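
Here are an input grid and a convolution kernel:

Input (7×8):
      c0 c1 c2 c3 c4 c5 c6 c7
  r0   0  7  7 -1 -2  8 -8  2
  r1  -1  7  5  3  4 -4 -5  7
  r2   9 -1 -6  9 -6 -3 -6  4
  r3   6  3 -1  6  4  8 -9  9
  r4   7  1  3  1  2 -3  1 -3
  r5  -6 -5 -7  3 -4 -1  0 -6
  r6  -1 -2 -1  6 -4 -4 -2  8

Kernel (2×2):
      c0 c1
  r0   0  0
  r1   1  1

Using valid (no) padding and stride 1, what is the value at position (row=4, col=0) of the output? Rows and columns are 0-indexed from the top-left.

The receptive field on the input at this output position is [7 1 / -6 -5]. Elementwise product with the kernel and sum: -6·1 + -5·1.

-11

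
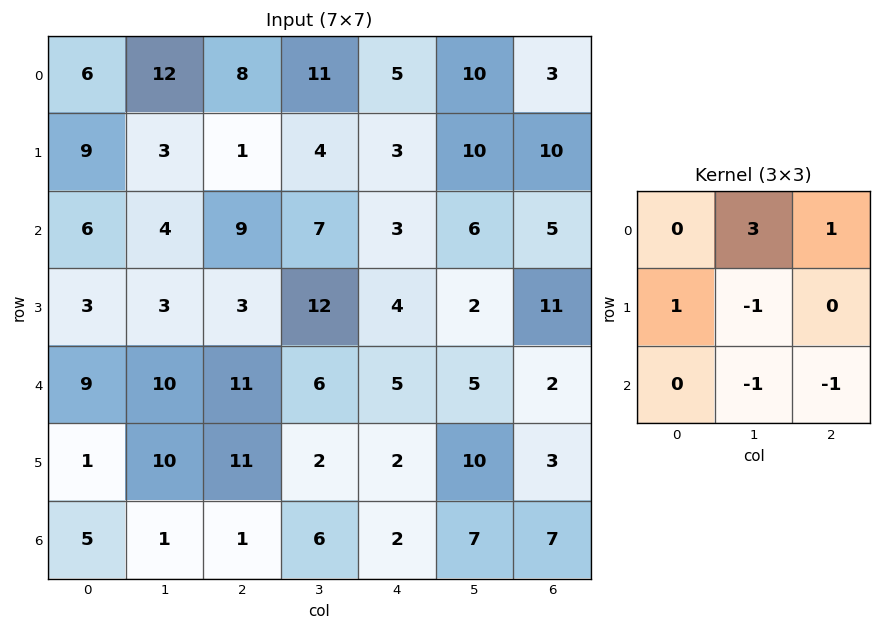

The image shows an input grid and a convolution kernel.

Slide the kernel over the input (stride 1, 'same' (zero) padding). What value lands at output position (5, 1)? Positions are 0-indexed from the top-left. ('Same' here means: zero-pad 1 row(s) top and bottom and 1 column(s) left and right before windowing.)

The receptive field on the zero-padded input at this output position is [9 10 11 / 1 10 11 / 5 1 1]. Elementwise product with the kernel and sum: 10·3 + 11·1 + 1·1 + 10·-1 + 1·-1 + 1·-1.

30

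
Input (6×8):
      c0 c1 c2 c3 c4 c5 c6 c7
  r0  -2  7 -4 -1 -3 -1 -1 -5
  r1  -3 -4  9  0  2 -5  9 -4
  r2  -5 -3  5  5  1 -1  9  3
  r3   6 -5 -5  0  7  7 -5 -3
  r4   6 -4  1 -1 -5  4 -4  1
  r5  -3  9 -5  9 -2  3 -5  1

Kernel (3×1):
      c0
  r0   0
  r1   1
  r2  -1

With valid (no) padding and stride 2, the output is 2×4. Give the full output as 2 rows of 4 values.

Output[0,0]: The receptive field on the input at this output position is [-2 / -3 / -5]. Elementwise product with the kernel and sum: -3·1 + -5·-1.
Output[0,1]: The receptive field on the input at this output position is [-4 / 9 / 5]. Elementwise product with the kernel and sum: 9·1 + 5·-1.

2 4 1 0
0 -6 12 -1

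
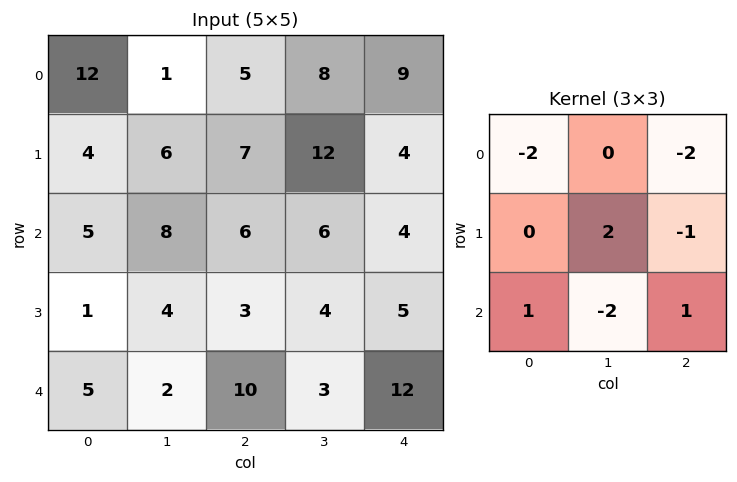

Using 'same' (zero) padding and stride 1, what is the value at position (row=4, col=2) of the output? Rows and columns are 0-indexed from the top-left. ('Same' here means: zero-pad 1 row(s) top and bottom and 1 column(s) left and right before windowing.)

The receptive field on the zero-padded input at this output position is [4 3 4 / 2 10 3 / 0 0 0]. Elementwise product with the kernel and sum: 4·-2 + 4·-2 + 10·2 + 3·-1 + 0·1 + 0·-2 + 0·1.

1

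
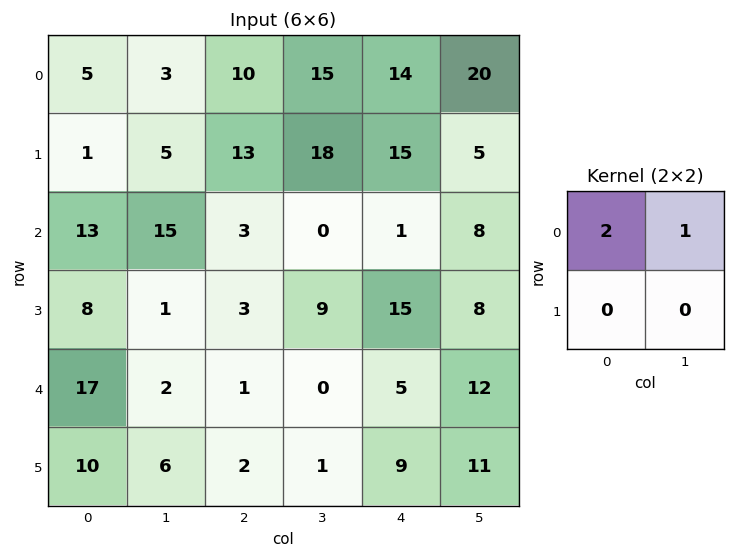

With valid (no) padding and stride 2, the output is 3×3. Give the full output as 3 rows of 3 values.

13 35 48
41 6 10
36 2 22

Output[0,0]: The receptive field on the input at this output position is [5 3 / 1 5]. Elementwise product with the kernel and sum: 5·2 + 3·1.
Output[0,1]: The receptive field on the input at this output position is [10 15 / 13 18]. Elementwise product with the kernel and sum: 10·2 + 15·1.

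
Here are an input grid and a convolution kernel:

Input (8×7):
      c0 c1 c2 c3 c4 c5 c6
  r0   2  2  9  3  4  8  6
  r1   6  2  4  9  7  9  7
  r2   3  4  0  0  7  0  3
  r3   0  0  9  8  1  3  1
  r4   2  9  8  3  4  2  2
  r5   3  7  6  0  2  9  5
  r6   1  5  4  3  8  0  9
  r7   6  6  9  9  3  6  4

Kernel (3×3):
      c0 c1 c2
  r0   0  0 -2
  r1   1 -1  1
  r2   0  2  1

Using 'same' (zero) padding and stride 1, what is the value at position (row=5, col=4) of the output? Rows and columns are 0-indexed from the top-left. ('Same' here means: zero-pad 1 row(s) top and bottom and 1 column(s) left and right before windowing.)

19

The receptive field on the zero-padded input at this output position is [3 4 2 / 0 2 9 / 3 8 0]. Elementwise product with the kernel and sum: 2·-2 + 0·1 + 2·-1 + 9·1 + 8·2 + 0·1.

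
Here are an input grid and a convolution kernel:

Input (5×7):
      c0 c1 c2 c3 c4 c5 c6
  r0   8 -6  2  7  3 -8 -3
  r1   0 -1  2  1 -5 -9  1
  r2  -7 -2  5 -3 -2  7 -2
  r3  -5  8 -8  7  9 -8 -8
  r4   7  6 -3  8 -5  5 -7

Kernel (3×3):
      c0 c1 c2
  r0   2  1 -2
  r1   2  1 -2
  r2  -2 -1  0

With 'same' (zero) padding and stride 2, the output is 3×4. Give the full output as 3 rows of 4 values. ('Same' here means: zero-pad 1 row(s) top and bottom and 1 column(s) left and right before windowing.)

Output[0,0]: The receptive field on the zero-padded input at this output position is [0 0 0 / 0 8 -6 / 0 0 -1]. Elementwise product with the kernel and sum: 0·2 + 0·1 + 0·-2 + 0·2 + 8·1 + -6·-2 + 0·-2 + 0·-1.

20 -24 36 -2
4 -3 -30 19
-26 -13 40 -21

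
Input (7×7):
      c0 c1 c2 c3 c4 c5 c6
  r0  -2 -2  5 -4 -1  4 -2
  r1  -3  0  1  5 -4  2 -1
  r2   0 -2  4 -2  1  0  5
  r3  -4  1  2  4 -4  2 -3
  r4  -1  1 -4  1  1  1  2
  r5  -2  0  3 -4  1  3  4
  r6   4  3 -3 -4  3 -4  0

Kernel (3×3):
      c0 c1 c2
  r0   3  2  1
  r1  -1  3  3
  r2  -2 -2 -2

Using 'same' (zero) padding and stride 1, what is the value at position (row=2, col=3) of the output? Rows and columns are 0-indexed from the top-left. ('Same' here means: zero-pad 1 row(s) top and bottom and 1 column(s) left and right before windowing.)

-2

The receptive field on the zero-padded input at this output position is [1 5 -4 / 4 -2 1 / 2 4 -4]. Elementwise product with the kernel and sum: 1·3 + 5·2 + -4·1 + 4·-1 + -2·3 + 1·3 + 2·-2 + 4·-2 + -4·-2.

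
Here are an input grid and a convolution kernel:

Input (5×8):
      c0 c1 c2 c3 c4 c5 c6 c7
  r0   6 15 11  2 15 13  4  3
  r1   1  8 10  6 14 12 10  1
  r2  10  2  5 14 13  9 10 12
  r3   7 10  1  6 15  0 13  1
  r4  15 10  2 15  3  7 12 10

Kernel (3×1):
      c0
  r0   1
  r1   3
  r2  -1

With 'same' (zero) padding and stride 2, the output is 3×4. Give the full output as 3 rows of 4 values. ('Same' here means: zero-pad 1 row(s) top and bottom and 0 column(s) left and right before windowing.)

17 23 31 2
24 24 38 27
52 7 24 49

Output[0,0]: The receptive field on the zero-padded input at this output position is [0 / 6 / 1]. Elementwise product with the kernel and sum: 0·1 + 6·3 + 1·-1.
Output[0,1]: The receptive field on the zero-padded input at this output position is [0 / 11 / 10]. Elementwise product with the kernel and sum: 0·1 + 11·3 + 10·-1.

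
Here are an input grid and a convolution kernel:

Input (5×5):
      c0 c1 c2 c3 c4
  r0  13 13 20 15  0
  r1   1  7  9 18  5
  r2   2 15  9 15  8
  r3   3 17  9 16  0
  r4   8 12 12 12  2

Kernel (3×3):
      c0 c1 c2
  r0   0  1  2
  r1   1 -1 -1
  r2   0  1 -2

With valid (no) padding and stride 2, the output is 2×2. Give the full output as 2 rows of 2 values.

35 0
-2 32

Output[0,0]: The receptive field on the input at this output position is [13 13 20 / 1 7 9 / 2 15 9]. Elementwise product with the kernel and sum: 13·1 + 20·2 + 1·1 + 7·-1 + 9·-1 + 15·1 + 9·-2.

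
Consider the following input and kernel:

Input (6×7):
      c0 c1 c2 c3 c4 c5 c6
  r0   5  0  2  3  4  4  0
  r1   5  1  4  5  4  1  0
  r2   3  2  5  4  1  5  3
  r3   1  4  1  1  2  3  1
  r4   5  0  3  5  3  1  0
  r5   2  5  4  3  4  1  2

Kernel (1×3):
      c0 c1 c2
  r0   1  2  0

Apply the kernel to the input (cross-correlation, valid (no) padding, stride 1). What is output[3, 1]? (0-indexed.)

6

The receptive field on the input at this output position is [4 1 1]. Elementwise product with the kernel and sum: 4·1 + 1·2.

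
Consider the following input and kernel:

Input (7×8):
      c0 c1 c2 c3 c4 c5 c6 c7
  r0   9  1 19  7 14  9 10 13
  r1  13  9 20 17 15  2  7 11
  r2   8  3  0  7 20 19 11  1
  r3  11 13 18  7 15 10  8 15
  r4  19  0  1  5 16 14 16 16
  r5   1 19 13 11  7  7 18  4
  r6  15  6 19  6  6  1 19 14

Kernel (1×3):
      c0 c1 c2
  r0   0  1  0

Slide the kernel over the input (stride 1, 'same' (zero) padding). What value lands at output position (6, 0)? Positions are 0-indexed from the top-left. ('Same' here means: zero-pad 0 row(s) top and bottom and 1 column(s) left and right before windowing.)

15

The receptive field on the zero-padded input at this output position is [0 15 6]. Elementwise product with the kernel and sum: 15·1.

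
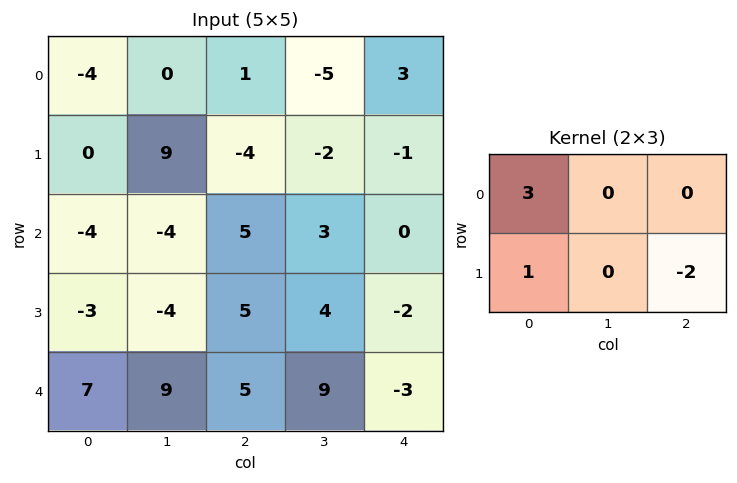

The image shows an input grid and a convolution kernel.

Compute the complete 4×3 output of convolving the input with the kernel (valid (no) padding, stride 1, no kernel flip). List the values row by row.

Output[0,0]: The receptive field on the input at this output position is [-4 0 1 / 0 9 -4]. Elementwise product with the kernel and sum: -4·3 + 0·1 + -4·-2.

-4 13 1
-14 17 -7
-25 -24 24
-12 -21 26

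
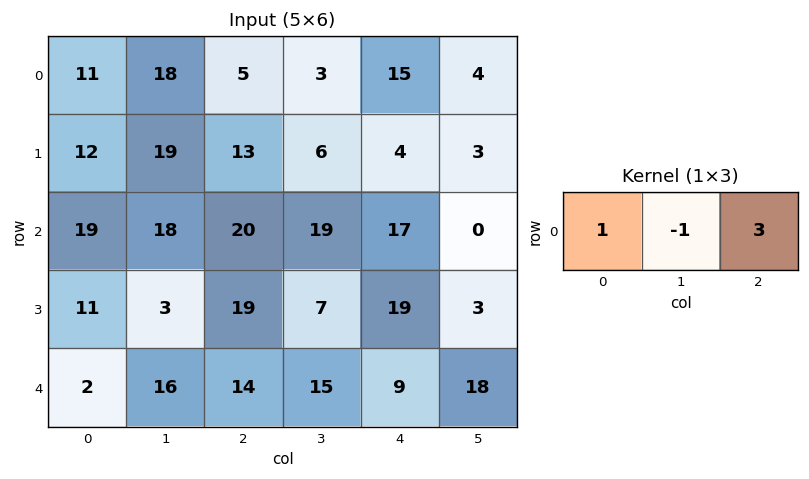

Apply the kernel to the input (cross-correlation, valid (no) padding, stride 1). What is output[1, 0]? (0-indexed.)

32

The receptive field on the input at this output position is [12 19 13]. Elementwise product with the kernel and sum: 12·1 + 19·-1 + 13·3.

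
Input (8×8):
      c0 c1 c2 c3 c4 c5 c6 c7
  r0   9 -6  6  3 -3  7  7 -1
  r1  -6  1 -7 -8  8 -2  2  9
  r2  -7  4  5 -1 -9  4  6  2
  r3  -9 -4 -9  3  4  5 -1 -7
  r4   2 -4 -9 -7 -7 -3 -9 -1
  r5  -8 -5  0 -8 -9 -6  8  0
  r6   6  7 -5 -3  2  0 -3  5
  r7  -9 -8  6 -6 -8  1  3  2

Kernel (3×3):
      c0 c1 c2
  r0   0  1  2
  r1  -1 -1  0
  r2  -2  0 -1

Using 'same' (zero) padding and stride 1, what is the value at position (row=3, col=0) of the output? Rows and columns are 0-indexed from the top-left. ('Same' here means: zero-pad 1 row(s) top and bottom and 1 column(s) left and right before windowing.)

The receptive field on the zero-padded input at this output position is [0 -7 4 / 0 -9 -4 / 0 2 -4]. Elementwise product with the kernel and sum: -7·1 + 4·2 + 0·-1 + -9·-1 + 0·-2 + -4·-1.

14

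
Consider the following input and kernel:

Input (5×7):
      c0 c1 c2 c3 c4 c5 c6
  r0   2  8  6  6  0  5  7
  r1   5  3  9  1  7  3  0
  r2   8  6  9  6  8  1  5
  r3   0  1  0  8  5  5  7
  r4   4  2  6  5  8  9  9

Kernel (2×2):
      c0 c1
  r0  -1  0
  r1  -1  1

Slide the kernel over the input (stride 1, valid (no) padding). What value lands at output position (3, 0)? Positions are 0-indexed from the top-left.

-2

The receptive field on the input at this output position is [0 1 / 4 2]. Elementwise product with the kernel and sum: 0·-1 + 4·-1 + 2·1.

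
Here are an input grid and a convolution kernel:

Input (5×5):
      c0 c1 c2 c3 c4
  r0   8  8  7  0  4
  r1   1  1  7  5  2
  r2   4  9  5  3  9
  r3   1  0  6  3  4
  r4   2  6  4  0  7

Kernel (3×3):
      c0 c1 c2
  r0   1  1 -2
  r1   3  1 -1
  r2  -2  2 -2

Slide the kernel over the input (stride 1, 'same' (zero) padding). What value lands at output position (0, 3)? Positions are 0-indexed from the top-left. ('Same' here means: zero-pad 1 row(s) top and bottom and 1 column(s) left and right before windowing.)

The receptive field on the zero-padded input at this output position is [0 0 0 / 7 0 4 / 7 5 2]. Elementwise product with the kernel and sum: 0·1 + 0·1 + 0·-2 + 7·3 + 0·1 + 4·-1 + 7·-2 + 5·2 + 2·-2.

9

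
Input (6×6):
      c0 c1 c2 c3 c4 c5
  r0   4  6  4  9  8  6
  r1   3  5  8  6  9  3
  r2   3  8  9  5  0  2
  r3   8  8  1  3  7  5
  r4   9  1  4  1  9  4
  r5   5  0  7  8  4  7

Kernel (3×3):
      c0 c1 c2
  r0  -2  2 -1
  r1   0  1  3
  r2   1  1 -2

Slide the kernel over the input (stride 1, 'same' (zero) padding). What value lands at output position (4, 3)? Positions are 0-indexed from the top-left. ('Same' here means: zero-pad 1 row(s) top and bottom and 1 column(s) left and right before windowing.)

The receptive field on the zero-padded input at this output position is [1 3 7 / 4 1 9 / 7 8 4]. Elementwise product with the kernel and sum: 1·-2 + 3·2 + 7·-1 + 1·1 + 9·3 + 7·1 + 8·1 + 4·-2.

32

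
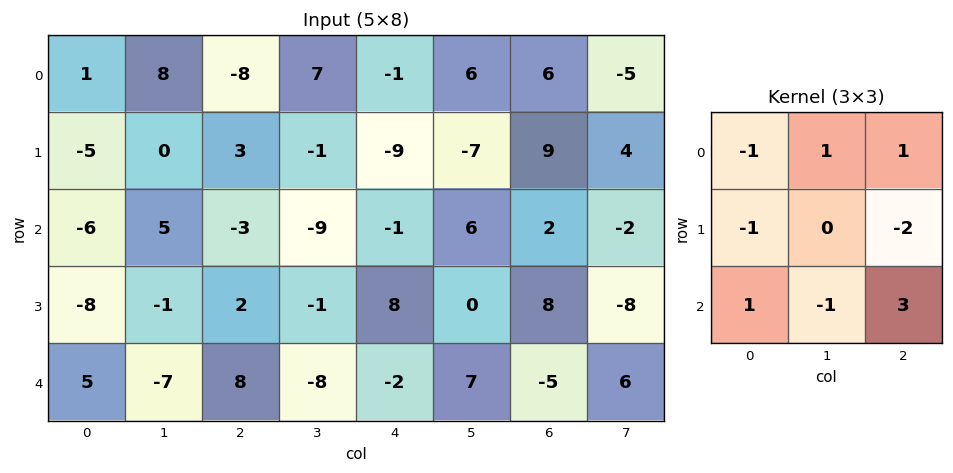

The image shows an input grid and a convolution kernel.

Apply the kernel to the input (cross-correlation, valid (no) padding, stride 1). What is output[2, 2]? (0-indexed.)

The receptive field on the input at this output position is [-3 -9 -1 / 2 -1 8 / 8 -8 -2]. Elementwise product with the kernel and sum: -3·-1 + -9·1 + -1·1 + 2·-1 + 8·-2 + 8·1 + -8·-1 + -2·3.

-15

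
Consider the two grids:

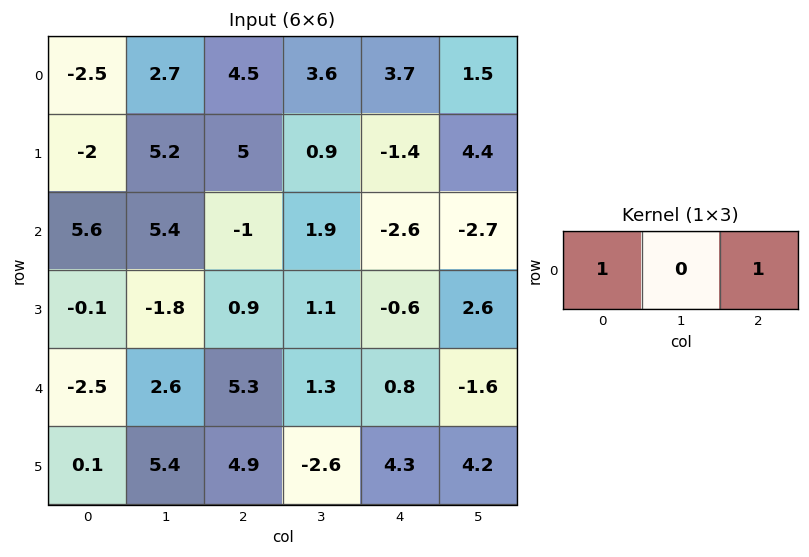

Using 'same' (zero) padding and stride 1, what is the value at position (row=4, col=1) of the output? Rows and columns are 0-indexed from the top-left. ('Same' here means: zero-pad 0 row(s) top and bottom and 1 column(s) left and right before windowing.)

The receptive field on the zero-padded input at this output position is [-2.5 2.6 5.3]. Elementwise product with the kernel and sum: -2.5·1 + 5.3·1.

2.8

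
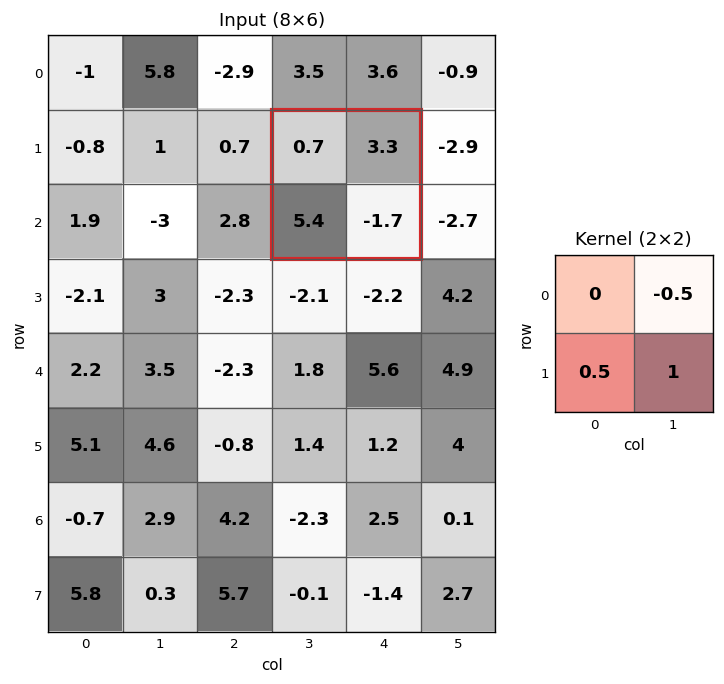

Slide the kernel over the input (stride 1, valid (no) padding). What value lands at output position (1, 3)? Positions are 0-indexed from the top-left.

-0.65

The receptive field on the input at this output position is [0.7 3.3 / 5.4 -1.7]. Elementwise product with the kernel and sum: 3.3·-0.5 + 5.4·0.5 + -1.7·1.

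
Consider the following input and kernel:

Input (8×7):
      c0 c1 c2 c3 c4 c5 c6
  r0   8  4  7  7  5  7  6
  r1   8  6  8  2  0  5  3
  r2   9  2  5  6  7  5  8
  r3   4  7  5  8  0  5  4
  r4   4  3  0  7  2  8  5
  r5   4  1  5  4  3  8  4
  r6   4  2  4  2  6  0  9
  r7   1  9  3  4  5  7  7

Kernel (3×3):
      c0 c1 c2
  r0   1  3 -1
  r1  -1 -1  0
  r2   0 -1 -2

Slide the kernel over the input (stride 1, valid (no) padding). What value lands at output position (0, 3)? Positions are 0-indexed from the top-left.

The receptive field on the input at this output position is [7 5 7 / 2 0 5 / 6 7 5]. Elementwise product with the kernel and sum: 7·1 + 5·3 + 7·-1 + 2·-1 + 0·-1 + 7·-1 + 5·-2.

-4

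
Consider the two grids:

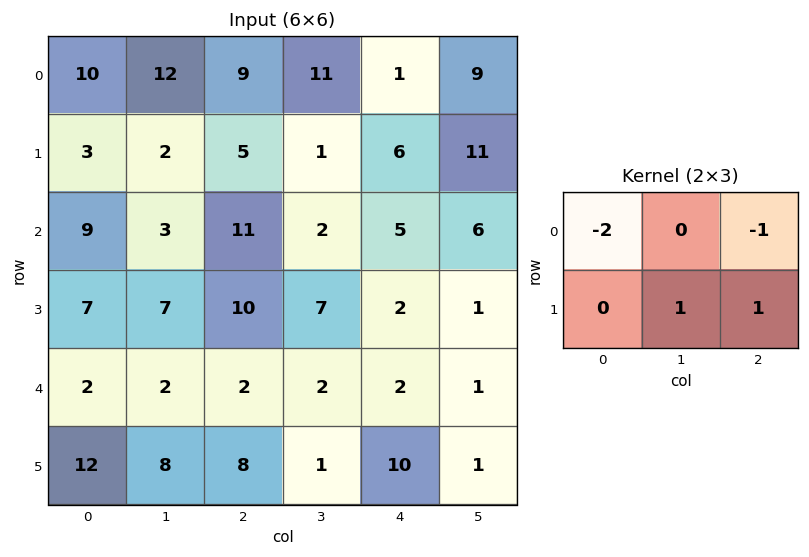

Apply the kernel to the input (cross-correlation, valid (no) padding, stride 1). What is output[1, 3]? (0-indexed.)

The receptive field on the input at this output position is [1 6 11 / 2 5 6]. Elementwise product with the kernel and sum: 1·-2 + 11·-1 + 5·1 + 6·1.

-2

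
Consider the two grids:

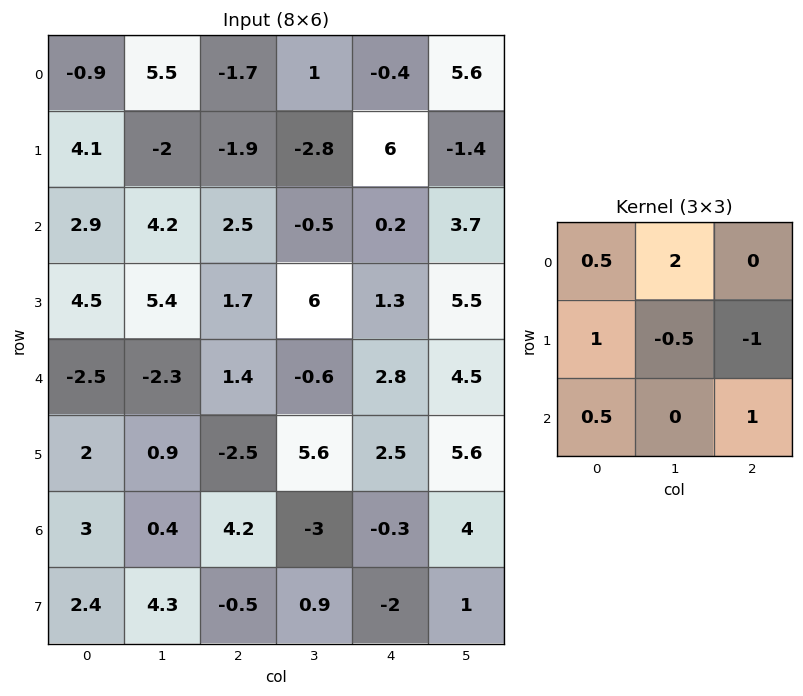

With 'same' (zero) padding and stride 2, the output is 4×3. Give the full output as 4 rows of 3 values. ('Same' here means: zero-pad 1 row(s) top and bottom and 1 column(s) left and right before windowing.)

Output[0,0]: The receptive field on the zero-padded input at this output position is [0 0 0 / 0 -0.9 5.5 / 0 4.1 -2]. Elementwise product with the kernel and sum: 0·0.5 + 0·2 + 0·1 + -0.9·-0.5 + 5.5·-1 + 0·0.5 + -2·1.

-7.05 1.55 -7.2
7.95 7.35 14.8
13.45 9.75 7.5
6.4 -0.2 2.4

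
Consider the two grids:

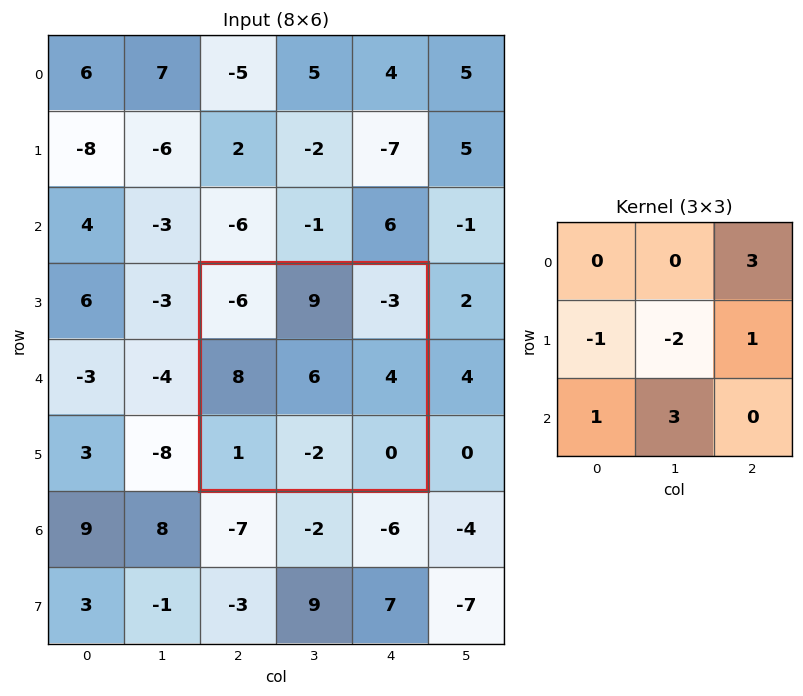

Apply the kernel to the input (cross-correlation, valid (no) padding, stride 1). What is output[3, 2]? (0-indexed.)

The receptive field on the input at this output position is [-6 9 -3 / 8 6 4 / 1 -2 0]. Elementwise product with the kernel and sum: -3·3 + 8·-1 + 6·-2 + 4·1 + 1·1 + -2·3.

-30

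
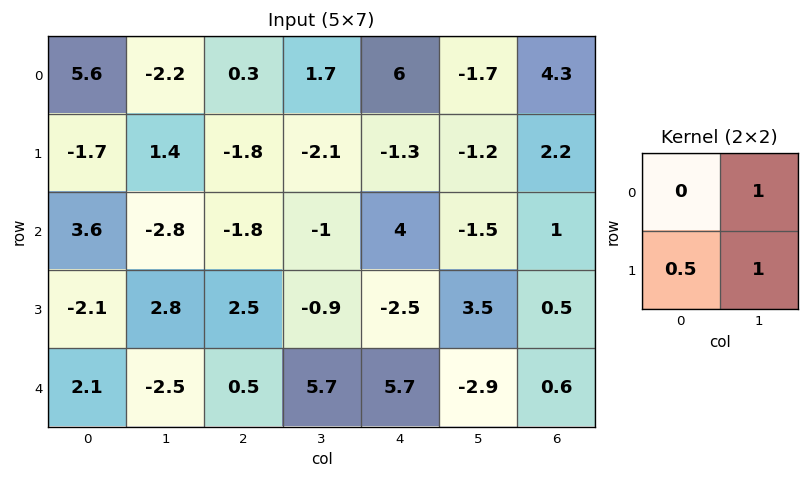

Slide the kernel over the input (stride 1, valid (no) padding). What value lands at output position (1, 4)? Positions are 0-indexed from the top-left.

-0.7

The receptive field on the input at this output position is [-1.3 -1.2 / 4 -1.5]. Elementwise product with the kernel and sum: -1.2·1 + 4·0.5 + -1.5·1.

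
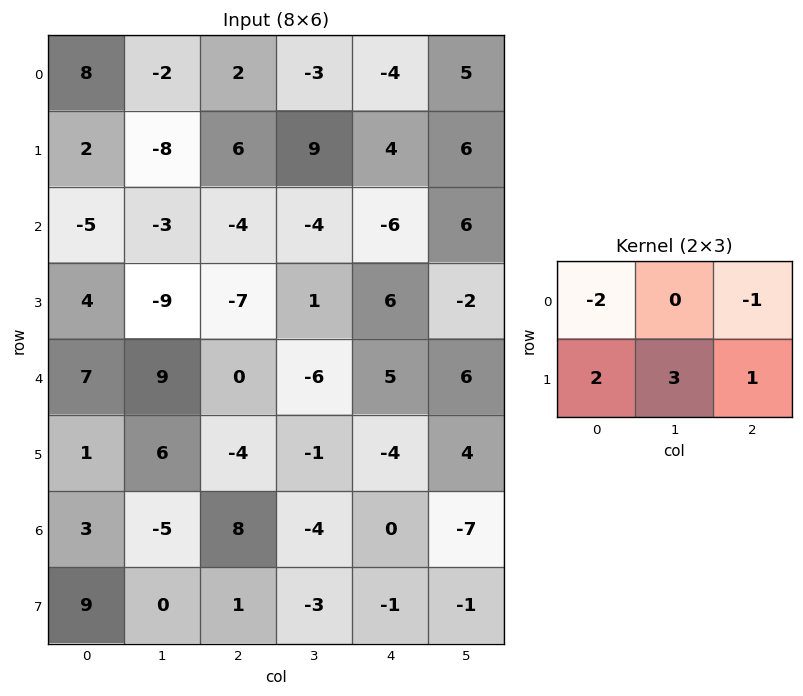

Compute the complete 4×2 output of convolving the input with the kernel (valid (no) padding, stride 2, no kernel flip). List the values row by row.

Output[0,0]: The receptive field on the input at this output position is [8 -2 2 / 2 -8 6]. Elementwise product with the kernel and sum: 8·-2 + 2·-1 + 2·2 + -8·3 + 6·1.
Output[0,1]: The receptive field on the input at this output position is [2 -3 -4 / 6 9 4]. Elementwise product with the kernel and sum: 2·-2 + -4·-1 + 6·2 + 9·3 + 4·1.

-32 43
-12 9
2 -20
5 -24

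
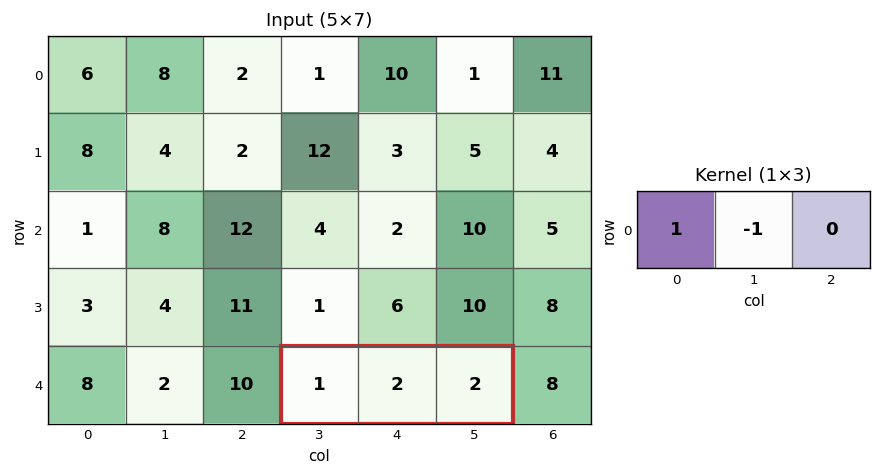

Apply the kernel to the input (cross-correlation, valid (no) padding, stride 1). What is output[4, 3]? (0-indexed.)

The receptive field on the input at this output position is [1 2 2]. Elementwise product with the kernel and sum: 1·1 + 2·-1.

-1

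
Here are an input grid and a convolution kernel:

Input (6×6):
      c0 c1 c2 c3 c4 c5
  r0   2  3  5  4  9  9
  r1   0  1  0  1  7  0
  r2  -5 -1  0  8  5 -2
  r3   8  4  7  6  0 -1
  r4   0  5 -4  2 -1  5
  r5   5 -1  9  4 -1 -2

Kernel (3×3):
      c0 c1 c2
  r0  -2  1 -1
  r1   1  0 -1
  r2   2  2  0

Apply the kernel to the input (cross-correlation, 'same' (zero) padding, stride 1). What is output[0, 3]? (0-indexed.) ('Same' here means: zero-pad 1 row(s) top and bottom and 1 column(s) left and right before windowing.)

-2

The receptive field on the zero-padded input at this output position is [0 0 0 / 5 4 9 / 0 1 7]. Elementwise product with the kernel and sum: 0·-2 + 0·1 + 0·-1 + 5·1 + 9·-1 + 0·2 + 1·2.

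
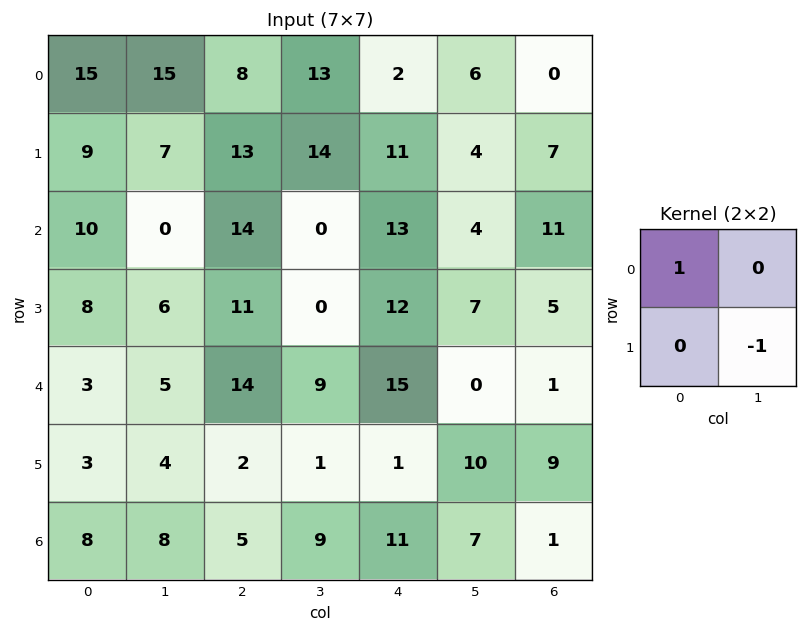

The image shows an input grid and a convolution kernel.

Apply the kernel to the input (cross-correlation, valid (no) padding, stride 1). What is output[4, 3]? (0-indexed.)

The receptive field on the input at this output position is [9 15 / 1 1]. Elementwise product with the kernel and sum: 9·1 + 1·-1.

8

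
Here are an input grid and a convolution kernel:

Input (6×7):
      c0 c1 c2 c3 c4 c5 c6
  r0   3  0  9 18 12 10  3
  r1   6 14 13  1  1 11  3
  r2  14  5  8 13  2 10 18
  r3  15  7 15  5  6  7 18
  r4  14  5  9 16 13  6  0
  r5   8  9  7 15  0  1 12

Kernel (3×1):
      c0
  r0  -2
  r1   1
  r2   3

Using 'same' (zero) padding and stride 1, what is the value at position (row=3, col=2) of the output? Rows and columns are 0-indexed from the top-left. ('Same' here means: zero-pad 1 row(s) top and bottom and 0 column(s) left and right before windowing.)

The receptive field on the zero-padded input at this output position is [8 / 15 / 9]. Elementwise product with the kernel and sum: 8·-2 + 15·1 + 9·3.

26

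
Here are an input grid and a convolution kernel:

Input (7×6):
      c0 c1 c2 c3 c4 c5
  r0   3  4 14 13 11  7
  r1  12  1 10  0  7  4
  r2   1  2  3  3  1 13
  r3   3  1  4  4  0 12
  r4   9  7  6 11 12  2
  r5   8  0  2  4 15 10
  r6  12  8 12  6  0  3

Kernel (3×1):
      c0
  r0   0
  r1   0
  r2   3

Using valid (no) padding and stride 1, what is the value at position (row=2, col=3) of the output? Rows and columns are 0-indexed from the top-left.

33

The receptive field on the input at this output position is [3 / 4 / 11]. Elementwise product with the kernel and sum: 11·3.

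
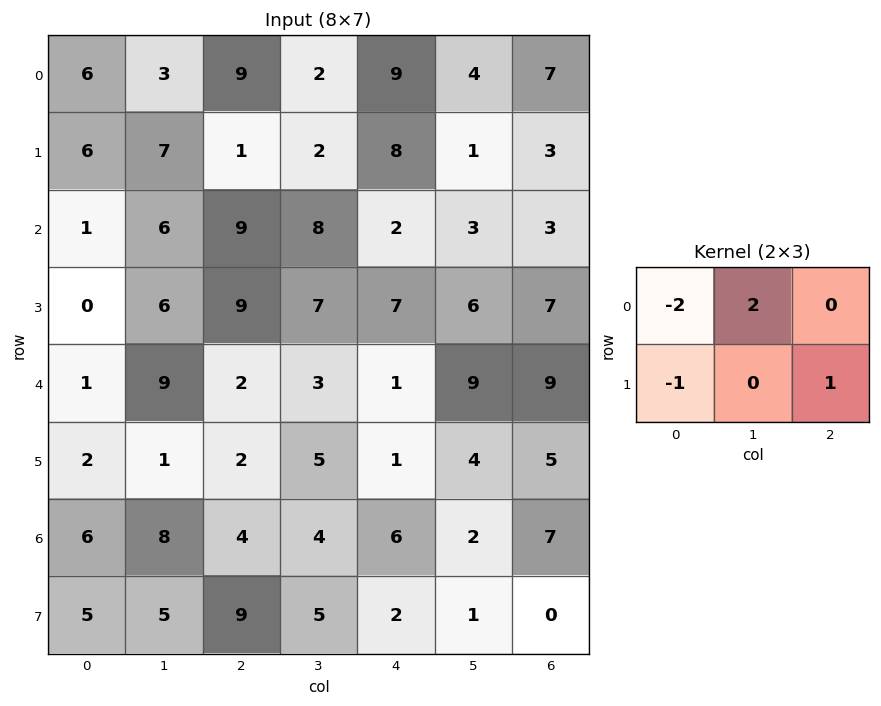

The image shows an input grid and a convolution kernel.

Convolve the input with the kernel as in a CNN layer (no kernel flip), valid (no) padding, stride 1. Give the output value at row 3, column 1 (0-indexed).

0

The receptive field on the input at this output position is [6 9 7 / 9 2 3]. Elementwise product with the kernel and sum: 6·-2 + 9·2 + 9·-1 + 3·1.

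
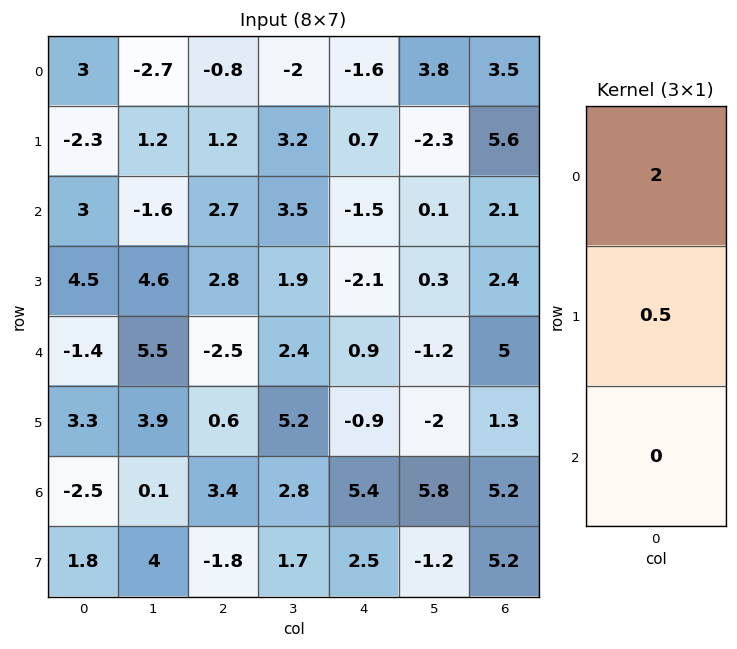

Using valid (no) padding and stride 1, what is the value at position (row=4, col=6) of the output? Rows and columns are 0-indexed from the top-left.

10.65

The receptive field on the input at this output position is [5 / 1.3 / 5.2]. Elementwise product with the kernel and sum: 5·2 + 1.3·0.5.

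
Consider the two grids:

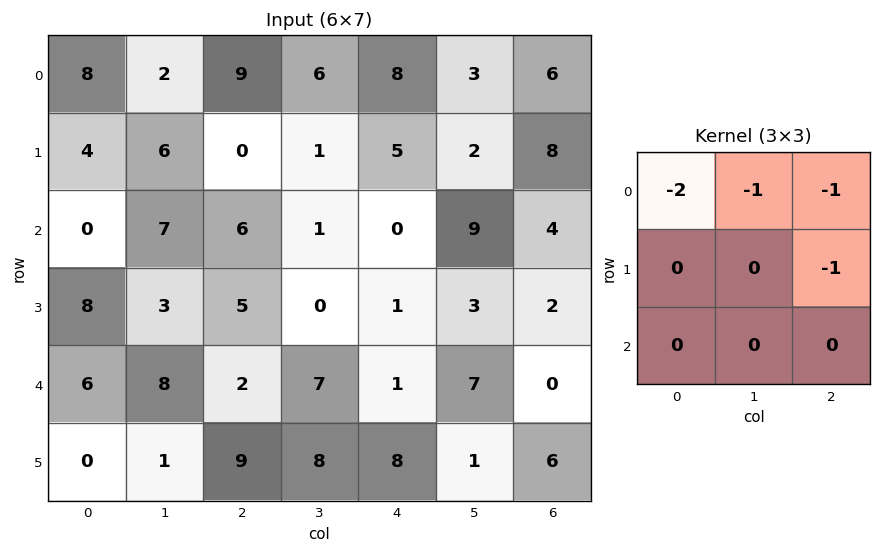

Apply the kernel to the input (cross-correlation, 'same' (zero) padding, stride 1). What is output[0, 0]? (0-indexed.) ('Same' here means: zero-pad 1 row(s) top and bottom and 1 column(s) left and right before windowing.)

The receptive field on the zero-padded input at this output position is [0 0 0 / 0 8 2 / 0 4 6]. Elementwise product with the kernel and sum: 0·-2 + 0·-1 + 0·-1 + 2·-1.

-2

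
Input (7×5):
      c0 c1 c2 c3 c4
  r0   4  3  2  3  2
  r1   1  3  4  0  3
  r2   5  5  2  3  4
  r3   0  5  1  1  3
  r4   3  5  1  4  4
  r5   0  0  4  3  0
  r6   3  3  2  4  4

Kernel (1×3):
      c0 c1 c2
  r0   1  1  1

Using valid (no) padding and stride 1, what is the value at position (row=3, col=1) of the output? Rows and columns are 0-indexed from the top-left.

The receptive field on the input at this output position is [5 1 1]. Elementwise product with the kernel and sum: 5·1 + 1·1 + 1·1.

7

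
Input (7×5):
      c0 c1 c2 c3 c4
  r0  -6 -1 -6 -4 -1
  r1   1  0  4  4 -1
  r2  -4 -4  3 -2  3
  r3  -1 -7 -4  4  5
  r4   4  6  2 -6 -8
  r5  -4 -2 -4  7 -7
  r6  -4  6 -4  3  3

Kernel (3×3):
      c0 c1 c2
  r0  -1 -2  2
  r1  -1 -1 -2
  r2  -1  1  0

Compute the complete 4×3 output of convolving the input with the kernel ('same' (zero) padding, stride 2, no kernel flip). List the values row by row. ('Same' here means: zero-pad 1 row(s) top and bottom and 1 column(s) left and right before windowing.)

9 19 0
9 8 -2
-32 25 -14
-4 16 1

Output[0,0]: The receptive field on the zero-padded input at this output position is [0 0 0 / 0 -6 -1 / 0 1 0]. Elementwise product with the kernel and sum: 0·-1 + 0·-2 + 0·2 + 0·-1 + -6·-1 + -1·-2 + 0·-1 + 1·1.
Output[0,1]: The receptive field on the zero-padded input at this output position is [0 0 0 / -1 -6 -4 / 0 4 4]. Elementwise product with the kernel and sum: 0·-1 + 0·-2 + 0·2 + -1·-1 + -6·-1 + -4·-2 + 0·-1 + 4·1.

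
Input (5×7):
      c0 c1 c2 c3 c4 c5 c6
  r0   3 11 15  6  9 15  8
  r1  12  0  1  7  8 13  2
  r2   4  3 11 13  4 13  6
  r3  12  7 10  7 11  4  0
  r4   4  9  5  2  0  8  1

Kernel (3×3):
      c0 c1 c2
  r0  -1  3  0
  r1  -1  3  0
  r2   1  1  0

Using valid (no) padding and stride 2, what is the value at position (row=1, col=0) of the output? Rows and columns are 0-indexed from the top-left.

27

The receptive field on the input at this output position is [4 3 11 / 12 7 10 / 4 9 5]. Elementwise product with the kernel and sum: 4·-1 + 3·3 + 12·-1 + 7·3 + 4·1 + 9·1.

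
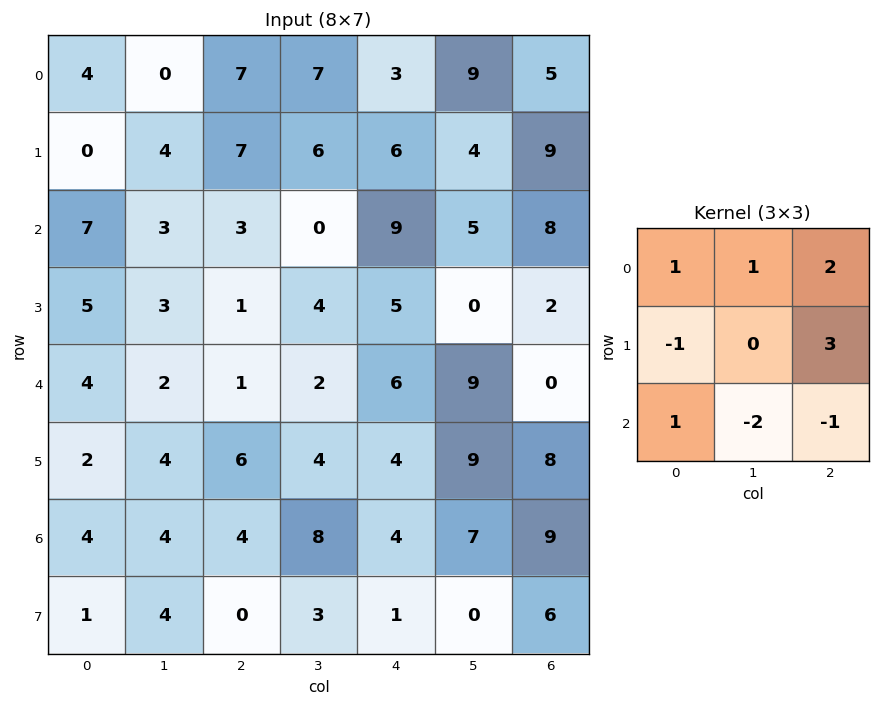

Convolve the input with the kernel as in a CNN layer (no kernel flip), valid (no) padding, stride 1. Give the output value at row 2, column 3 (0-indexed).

-4

The receptive field on the input at this output position is [0 9 5 / 4 5 0 / 2 6 9]. Elementwise product with the kernel and sum: 0·1 + 9·1 + 5·2 + 4·-1 + 0·3 + 2·1 + 6·-2 + 9·-1.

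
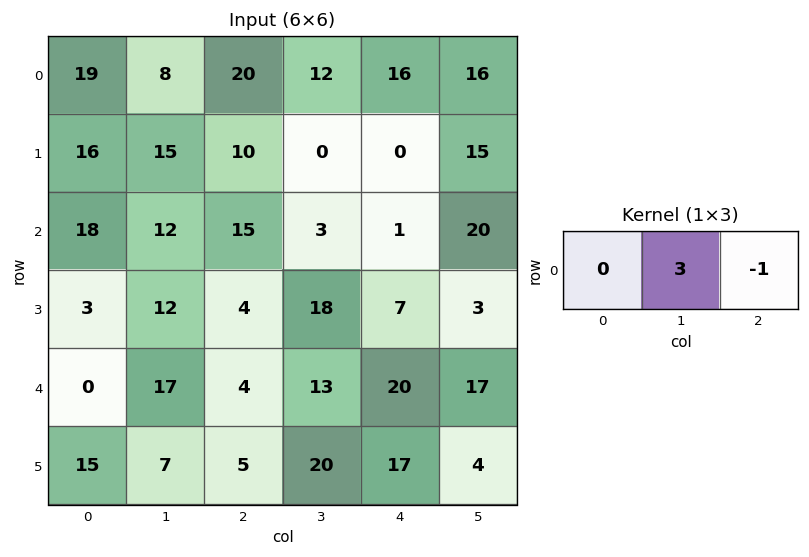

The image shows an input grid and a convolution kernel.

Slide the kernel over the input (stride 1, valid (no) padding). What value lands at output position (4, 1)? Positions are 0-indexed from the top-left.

The receptive field on the input at this output position is [17 4 13]. Elementwise product with the kernel and sum: 4·3 + 13·-1.

-1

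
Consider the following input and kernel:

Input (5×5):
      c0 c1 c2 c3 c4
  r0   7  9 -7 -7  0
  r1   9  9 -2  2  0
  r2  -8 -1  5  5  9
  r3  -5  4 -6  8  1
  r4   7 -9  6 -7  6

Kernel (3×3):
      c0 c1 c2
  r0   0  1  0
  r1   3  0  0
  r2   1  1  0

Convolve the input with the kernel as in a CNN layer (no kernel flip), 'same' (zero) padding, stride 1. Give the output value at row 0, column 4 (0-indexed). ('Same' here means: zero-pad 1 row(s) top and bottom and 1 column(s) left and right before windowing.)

The receptive field on the zero-padded input at this output position is [0 0 0 / -7 0 0 / 2 0 0]. Elementwise product with the kernel and sum: 0·1 + -7·3 + 2·1 + 0·1.

-19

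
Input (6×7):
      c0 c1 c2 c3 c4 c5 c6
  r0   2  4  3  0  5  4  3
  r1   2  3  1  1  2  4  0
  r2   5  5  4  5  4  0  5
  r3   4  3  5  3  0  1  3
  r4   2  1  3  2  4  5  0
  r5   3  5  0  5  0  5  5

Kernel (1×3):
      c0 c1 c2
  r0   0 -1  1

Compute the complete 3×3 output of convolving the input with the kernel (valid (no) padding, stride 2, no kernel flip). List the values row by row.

-1 5 -1
-1 -1 5
2 2 -5

Output[0,0]: The receptive field on the input at this output position is [2 4 3]. Elementwise product with the kernel and sum: 4·-1 + 3·1.
Output[0,1]: The receptive field on the input at this output position is [3 0 5]. Elementwise product with the kernel and sum: 0·-1 + 5·1.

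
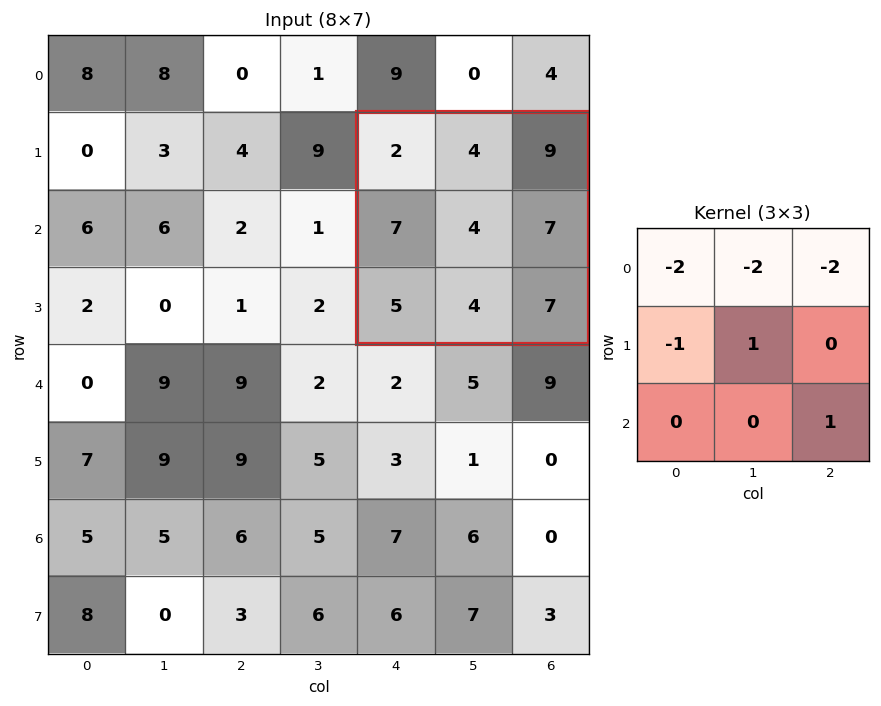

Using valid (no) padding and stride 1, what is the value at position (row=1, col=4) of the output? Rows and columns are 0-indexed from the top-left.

The receptive field on the input at this output position is [2 4 9 / 7 4 7 / 5 4 7]. Elementwise product with the kernel and sum: 2·-2 + 4·-2 + 9·-2 + 7·-1 + 4·1 + 7·1.

-26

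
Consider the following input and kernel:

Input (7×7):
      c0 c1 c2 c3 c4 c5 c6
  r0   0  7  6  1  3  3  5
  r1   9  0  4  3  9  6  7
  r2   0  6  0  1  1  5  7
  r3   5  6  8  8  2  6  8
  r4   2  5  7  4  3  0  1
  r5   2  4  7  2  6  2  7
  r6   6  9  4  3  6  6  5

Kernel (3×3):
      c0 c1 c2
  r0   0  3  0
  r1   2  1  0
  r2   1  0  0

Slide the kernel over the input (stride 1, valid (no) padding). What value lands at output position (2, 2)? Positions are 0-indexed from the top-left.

The receptive field on the input at this output position is [0 1 1 / 8 8 2 / 7 4 3]. Elementwise product with the kernel and sum: 1·3 + 8·2 + 8·1 + 7·1.

34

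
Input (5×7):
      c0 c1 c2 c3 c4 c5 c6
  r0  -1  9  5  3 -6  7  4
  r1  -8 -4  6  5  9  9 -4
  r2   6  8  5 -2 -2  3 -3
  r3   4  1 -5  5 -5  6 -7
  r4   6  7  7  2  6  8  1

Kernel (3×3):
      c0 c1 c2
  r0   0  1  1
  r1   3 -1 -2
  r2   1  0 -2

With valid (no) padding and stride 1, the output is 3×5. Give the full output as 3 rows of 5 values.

-22 -8 1 -19 41
16 25 40 1 11
26 4 -19 -5 -3

Output[0,0]: The receptive field on the input at this output position is [-1 9 5 / -8 -4 6 / 6 8 5]. Elementwise product with the kernel and sum: 9·1 + 5·1 + -8·3 + -4·-1 + 6·-2 + 6·1 + 5·-2.
Output[0,1]: The receptive field on the input at this output position is [9 5 3 / -4 6 5 / 8 5 -2]. Elementwise product with the kernel and sum: 5·1 + 3·1 + -4·3 + 6·-1 + 5·-2 + 8·1 + -2·-2.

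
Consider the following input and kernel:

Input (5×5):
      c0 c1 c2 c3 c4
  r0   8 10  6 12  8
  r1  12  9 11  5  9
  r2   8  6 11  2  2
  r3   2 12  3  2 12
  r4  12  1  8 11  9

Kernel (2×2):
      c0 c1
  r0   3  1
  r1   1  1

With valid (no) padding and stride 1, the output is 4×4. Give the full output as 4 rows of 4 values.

Output[0,0]: The receptive field on the input at this output position is [8 10 / 12 9]. Elementwise product with the kernel and sum: 8·3 + 10·1 + 12·1 + 9·1.

55 56 46 58
59 55 51 28
44 44 40 22
31 48 30 38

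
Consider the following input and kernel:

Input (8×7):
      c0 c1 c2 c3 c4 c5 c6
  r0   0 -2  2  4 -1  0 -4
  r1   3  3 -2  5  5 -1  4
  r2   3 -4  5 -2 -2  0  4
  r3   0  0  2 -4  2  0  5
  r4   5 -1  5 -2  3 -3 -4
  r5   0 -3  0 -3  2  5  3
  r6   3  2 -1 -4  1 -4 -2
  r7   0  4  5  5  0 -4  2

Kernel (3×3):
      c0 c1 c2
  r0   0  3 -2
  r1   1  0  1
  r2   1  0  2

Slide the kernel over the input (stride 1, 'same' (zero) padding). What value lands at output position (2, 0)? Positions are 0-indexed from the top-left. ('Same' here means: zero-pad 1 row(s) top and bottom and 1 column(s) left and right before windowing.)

The receptive field on the zero-padded input at this output position is [0 3 3 / 0 3 -4 / 0 0 0]. Elementwise product with the kernel and sum: 3·3 + 3·-2 + 0·1 + -4·1 + 0·1 + 0·2.

-1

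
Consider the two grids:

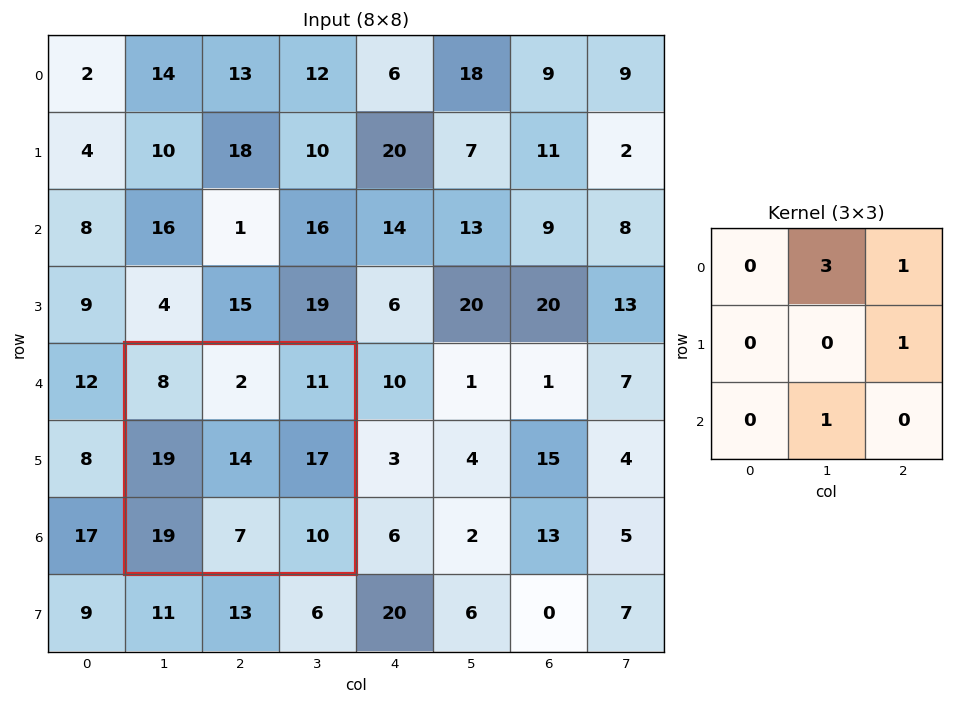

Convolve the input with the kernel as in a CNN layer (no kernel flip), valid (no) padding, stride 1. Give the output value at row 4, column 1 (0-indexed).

41

The receptive field on the input at this output position is [8 2 11 / 19 14 17 / 19 7 10]. Elementwise product with the kernel and sum: 2·3 + 11·1 + 17·1 + 7·1.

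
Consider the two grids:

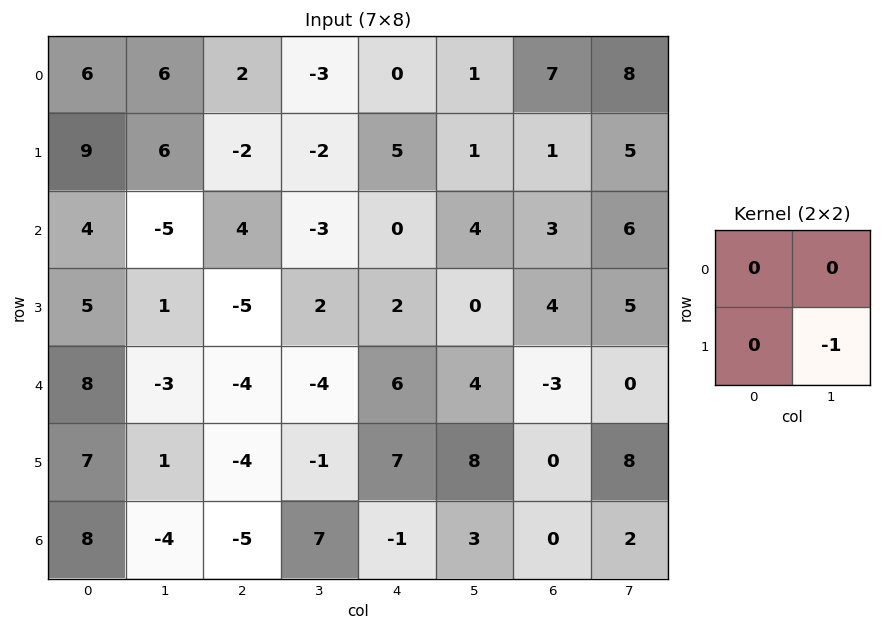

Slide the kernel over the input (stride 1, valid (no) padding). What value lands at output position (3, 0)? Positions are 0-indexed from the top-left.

3

The receptive field on the input at this output position is [5 1 / 8 -3]. Elementwise product with the kernel and sum: -3·-1.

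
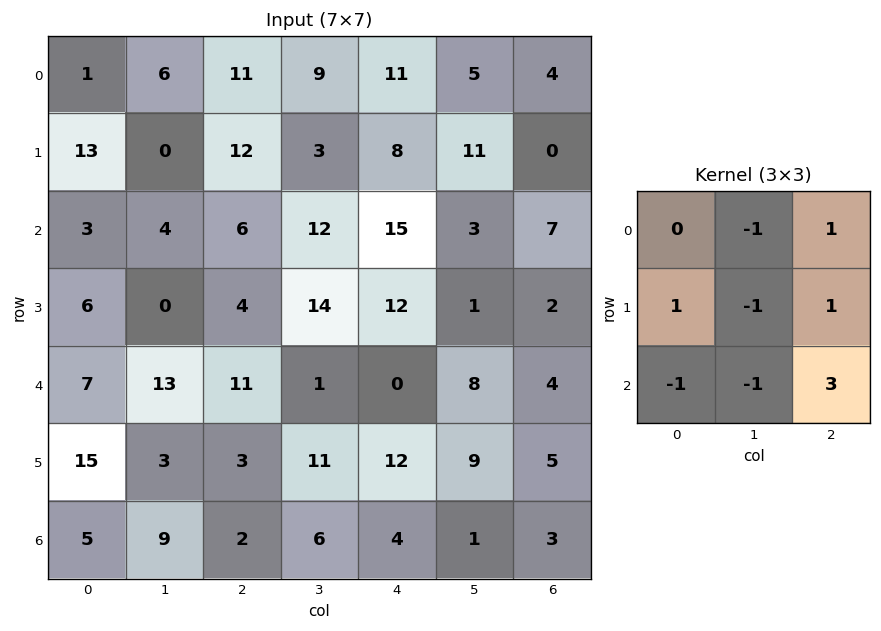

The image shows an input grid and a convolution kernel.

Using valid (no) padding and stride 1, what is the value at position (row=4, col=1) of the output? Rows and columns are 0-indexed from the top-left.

8

The receptive field on the input at this output position is [13 11 1 / 3 3 11 / 9 2 6]. Elementwise product with the kernel and sum: 11·-1 + 1·1 + 3·1 + 3·-1 + 11·1 + 9·-1 + 2·-1 + 6·3.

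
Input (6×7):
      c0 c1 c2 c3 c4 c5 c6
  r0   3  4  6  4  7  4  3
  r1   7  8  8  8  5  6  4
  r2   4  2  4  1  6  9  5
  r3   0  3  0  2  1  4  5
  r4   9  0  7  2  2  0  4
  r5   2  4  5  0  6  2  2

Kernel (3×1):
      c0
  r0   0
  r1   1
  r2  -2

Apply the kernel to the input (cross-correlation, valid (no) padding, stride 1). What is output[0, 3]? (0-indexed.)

The receptive field on the input at this output position is [4 / 8 / 1]. Elementwise product with the kernel and sum: 8·1 + 1·-2.

6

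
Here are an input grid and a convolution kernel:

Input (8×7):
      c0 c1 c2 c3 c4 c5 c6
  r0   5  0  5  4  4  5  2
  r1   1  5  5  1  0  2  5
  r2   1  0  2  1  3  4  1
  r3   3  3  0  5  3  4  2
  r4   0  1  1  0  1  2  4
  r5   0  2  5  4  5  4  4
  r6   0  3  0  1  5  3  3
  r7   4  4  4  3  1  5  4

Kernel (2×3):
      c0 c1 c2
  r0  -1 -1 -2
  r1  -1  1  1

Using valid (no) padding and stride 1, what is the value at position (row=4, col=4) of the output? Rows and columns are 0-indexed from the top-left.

-8

The receptive field on the input at this output position is [1 2 4 / 5 4 4]. Elementwise product with the kernel and sum: 1·-1 + 2·-1 + 4·-2 + 5·-1 + 4·1 + 4·1.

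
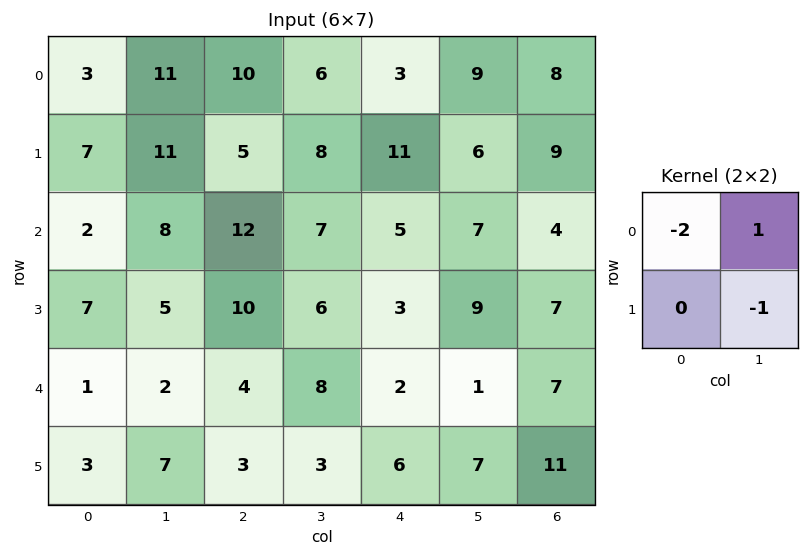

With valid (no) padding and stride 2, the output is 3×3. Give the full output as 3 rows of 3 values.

Output[0,0]: The receptive field on the input at this output position is [3 11 / 7 11]. Elementwise product with the kernel and sum: 3·-2 + 11·1 + 11·-1.

-6 -22 -3
-1 -23 -12
-7 -3 -10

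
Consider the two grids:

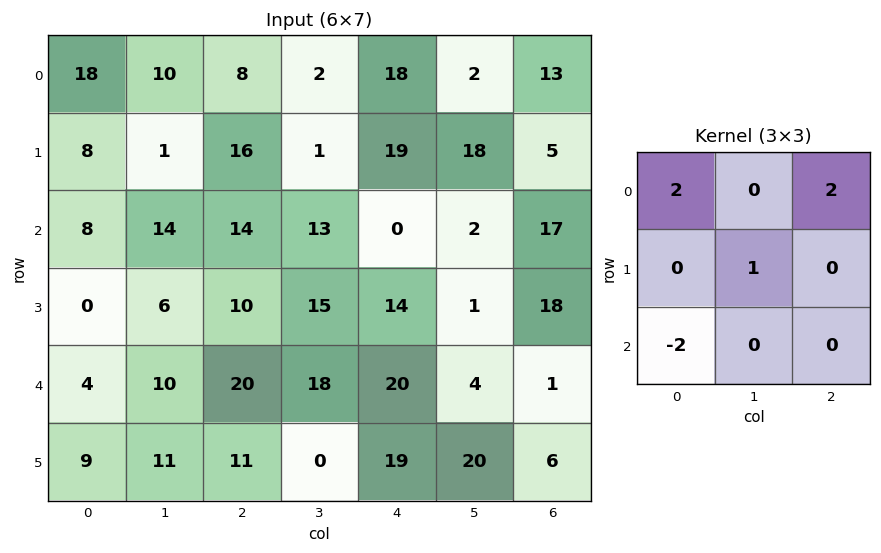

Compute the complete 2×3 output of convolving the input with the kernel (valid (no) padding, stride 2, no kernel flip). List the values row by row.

37 25 80
42 3 -5

Output[0,0]: The receptive field on the input at this output position is [18 10 8 / 8 1 16 / 8 14 14]. Elementwise product with the kernel and sum: 18·2 + 8·2 + 1·1 + 8·-2.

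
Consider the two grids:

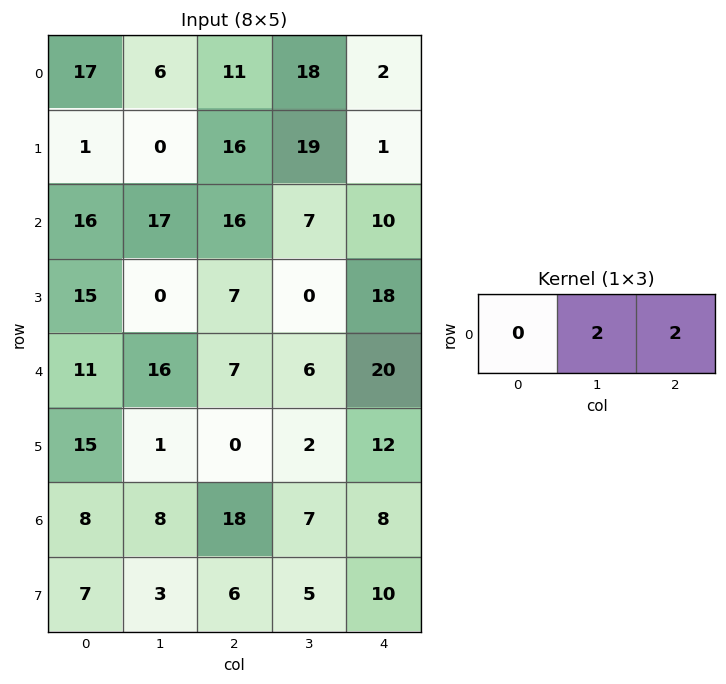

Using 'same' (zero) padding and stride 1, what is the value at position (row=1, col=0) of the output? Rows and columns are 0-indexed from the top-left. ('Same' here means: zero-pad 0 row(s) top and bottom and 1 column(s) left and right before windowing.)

The receptive field on the zero-padded input at this output position is [0 1 0]. Elementwise product with the kernel and sum: 1·2 + 0·2.

2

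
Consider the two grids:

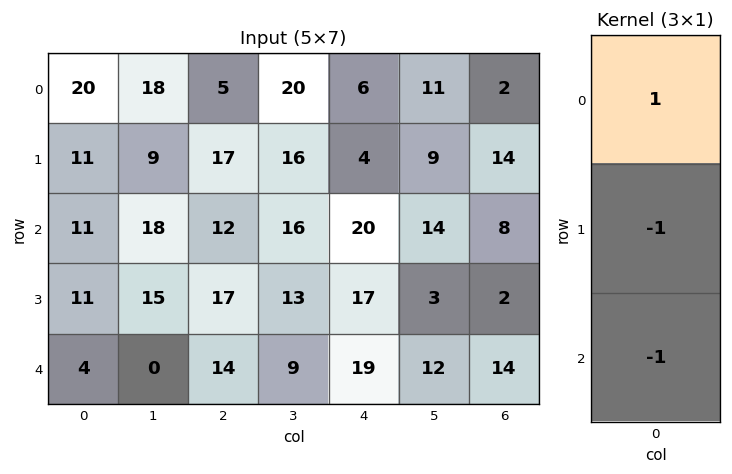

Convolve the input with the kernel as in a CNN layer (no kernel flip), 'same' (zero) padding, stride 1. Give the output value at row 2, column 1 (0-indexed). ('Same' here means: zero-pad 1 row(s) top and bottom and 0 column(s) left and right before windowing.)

The receptive field on the zero-padded input at this output position is [9 / 18 / 15]. Elementwise product with the kernel and sum: 9·1 + 18·-1 + 15·-1.

-24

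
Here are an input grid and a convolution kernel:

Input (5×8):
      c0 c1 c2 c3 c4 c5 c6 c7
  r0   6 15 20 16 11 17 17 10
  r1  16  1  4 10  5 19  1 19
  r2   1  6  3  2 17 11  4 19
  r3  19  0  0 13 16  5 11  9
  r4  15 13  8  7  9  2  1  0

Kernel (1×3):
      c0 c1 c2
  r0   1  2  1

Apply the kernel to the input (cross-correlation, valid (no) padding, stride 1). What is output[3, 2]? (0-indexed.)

42

The receptive field on the input at this output position is [0 13 16]. Elementwise product with the kernel and sum: 0·1 + 13·2 + 16·1.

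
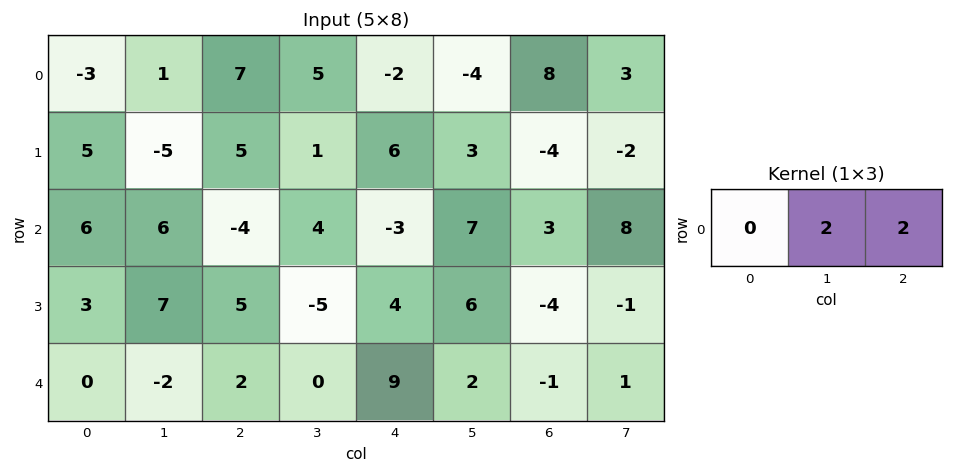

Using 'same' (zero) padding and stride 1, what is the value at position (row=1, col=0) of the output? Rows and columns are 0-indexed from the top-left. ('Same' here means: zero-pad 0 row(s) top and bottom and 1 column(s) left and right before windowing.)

0

The receptive field on the zero-padded input at this output position is [0 5 -5]. Elementwise product with the kernel and sum: 5·2 + -5·2.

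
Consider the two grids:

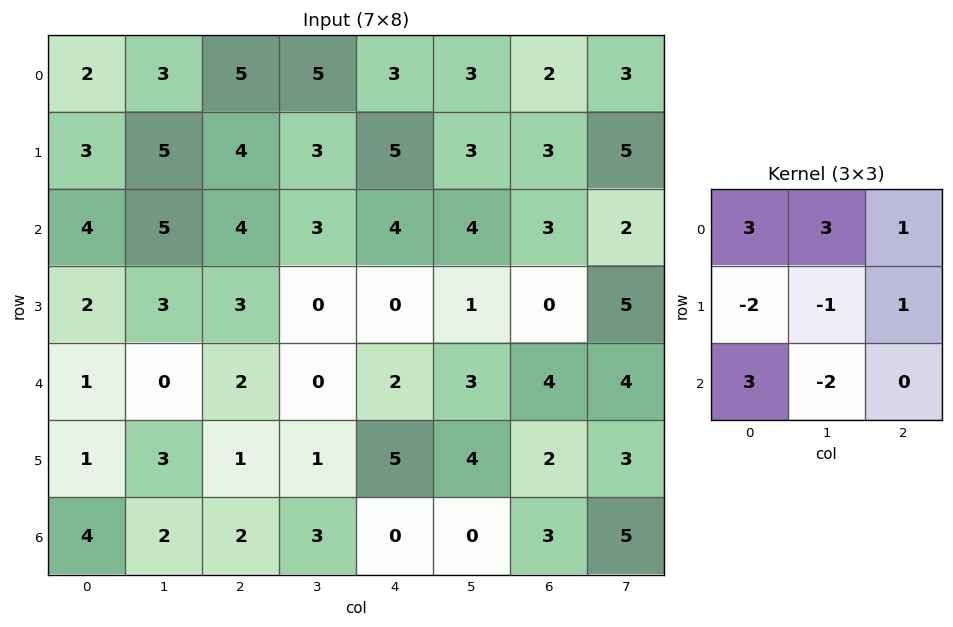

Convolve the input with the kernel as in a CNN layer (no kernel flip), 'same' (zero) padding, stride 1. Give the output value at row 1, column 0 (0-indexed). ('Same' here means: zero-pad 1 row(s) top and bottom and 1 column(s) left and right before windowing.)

The receptive field on the zero-padded input at this output position is [0 2 3 / 0 3 5 / 0 4 5]. Elementwise product with the kernel and sum: 0·3 + 2·3 + 3·1 + 0·-2 + 3·-1 + 5·1 + 0·3 + 4·-2.

3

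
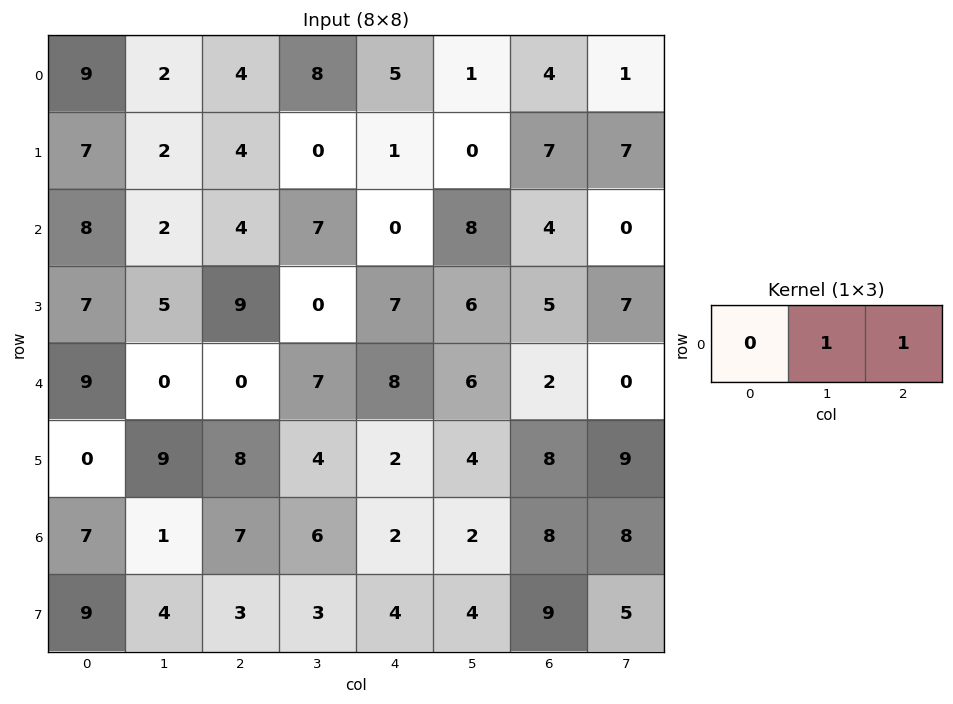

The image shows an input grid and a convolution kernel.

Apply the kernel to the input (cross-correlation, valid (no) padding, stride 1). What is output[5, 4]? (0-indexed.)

The receptive field on the input at this output position is [2 4 8]. Elementwise product with the kernel and sum: 4·1 + 8·1.

12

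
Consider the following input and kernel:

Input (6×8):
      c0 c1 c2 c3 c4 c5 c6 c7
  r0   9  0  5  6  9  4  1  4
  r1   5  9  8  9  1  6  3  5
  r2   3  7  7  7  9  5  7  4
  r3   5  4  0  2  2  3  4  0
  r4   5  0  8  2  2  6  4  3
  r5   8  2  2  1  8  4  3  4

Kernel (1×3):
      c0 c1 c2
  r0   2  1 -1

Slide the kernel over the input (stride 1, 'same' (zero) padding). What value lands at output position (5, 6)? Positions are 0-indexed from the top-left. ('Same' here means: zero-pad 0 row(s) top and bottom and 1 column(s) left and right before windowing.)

7

The receptive field on the zero-padded input at this output position is [4 3 4]. Elementwise product with the kernel and sum: 4·2 + 3·1 + 4·-1.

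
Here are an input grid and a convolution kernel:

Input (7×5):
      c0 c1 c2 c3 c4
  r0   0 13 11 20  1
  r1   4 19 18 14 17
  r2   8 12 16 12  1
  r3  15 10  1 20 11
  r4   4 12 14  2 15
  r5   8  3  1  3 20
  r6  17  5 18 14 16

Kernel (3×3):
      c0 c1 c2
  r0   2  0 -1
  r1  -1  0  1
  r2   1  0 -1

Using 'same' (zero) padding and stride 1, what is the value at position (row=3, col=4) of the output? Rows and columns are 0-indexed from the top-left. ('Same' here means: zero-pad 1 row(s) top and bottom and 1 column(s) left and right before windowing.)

The receptive field on the zero-padded input at this output position is [12 1 0 / 20 11 0 / 2 15 0]. Elementwise product with the kernel and sum: 12·2 + 0·-1 + 20·-1 + 0·1 + 2·1 + 0·-1.

6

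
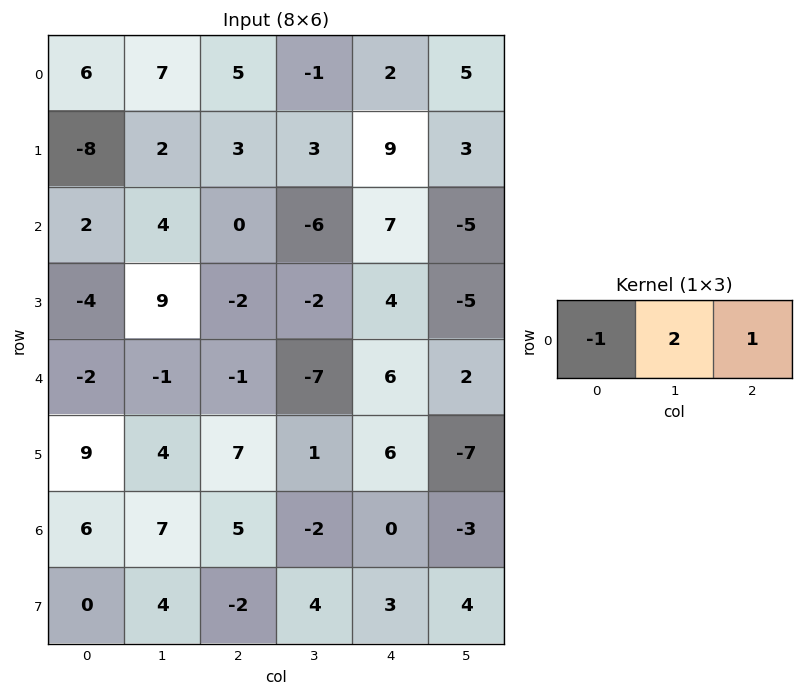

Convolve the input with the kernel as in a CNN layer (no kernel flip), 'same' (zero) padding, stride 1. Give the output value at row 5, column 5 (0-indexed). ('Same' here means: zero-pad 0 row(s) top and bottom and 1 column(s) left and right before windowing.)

The receptive field on the zero-padded input at this output position is [6 -7 0]. Elementwise product with the kernel and sum: 6·-1 + -7·2 + 0·1.

-20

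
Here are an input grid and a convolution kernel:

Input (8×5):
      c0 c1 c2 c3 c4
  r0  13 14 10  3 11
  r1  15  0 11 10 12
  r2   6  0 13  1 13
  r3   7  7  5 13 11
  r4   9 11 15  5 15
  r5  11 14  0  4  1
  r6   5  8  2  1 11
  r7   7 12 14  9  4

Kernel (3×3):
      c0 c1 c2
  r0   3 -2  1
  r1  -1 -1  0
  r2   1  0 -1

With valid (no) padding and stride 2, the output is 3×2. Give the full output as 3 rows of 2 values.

Output[0,0]: The receptive field on the input at this output position is [13 14 10 / 15 0 11 / 6 0 13]. Elementwise product with the kernel and sum: 13·3 + 14·-2 + 10·1 + 15·-1 + 0·-1 + 6·1 + 13·-1.

-1 14
11 32
-2 37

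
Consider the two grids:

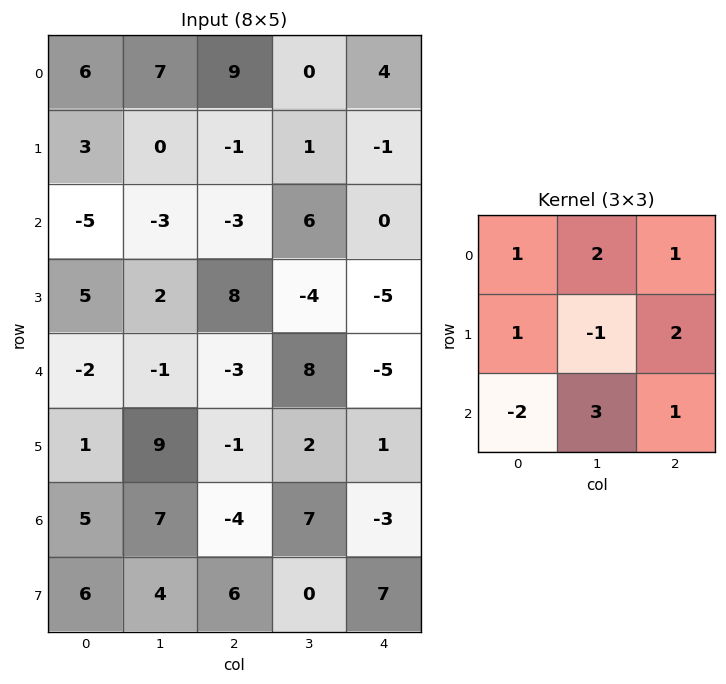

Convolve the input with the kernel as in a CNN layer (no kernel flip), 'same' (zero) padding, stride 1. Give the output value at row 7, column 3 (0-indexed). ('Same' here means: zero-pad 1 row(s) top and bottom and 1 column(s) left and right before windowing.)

27

The receptive field on the zero-padded input at this output position is [-4 7 -3 / 6 0 7 / 0 0 0]. Elementwise product with the kernel and sum: -4·1 + 7·2 + -3·1 + 6·1 + 0·-1 + 7·2 + 0·-2 + 0·3 + 0·1.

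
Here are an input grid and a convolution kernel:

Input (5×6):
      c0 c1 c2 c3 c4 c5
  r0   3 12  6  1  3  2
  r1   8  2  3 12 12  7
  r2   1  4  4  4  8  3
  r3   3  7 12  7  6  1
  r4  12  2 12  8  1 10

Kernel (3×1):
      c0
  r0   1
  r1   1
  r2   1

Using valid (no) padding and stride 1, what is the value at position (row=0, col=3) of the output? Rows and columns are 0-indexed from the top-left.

17

The receptive field on the input at this output position is [1 / 12 / 4]. Elementwise product with the kernel and sum: 1·1 + 12·1 + 4·1.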